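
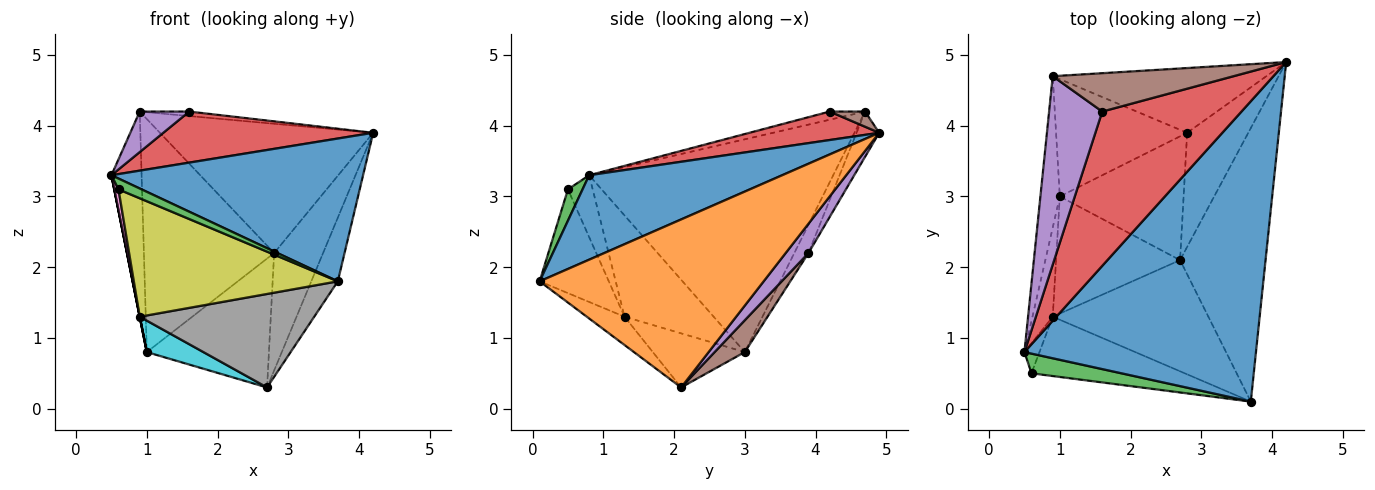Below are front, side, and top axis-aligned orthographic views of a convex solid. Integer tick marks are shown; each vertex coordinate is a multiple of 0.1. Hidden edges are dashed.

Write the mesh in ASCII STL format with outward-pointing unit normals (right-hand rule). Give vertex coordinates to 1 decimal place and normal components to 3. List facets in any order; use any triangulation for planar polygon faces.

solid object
 facet normal 0.313 -0.408 0.858
  outer loop
   vertex 3.7 0.1 1.8
   vertex 4.2 4.9 3.9
   vertex 0.5 0.8 3.3
  endloop
 endfacet
 facet normal 0.886 0.105 -0.451
  outer loop
   vertex 2.7 2.1 0.3
   vertex 4.2 4.9 3.9
   vertex 3.7 0.1 1.8
  endloop
 endfacet
 facet normal 0.292 -0.461 0.838
  outer loop
   vertex 0.6 0.5 3.1
   vertex 3.7 0.1 1.8
   vertex 0.5 0.8 3.3
  endloop
 endfacet
 facet normal 0.191 -0.308 0.932
  outer loop
   vertex 1.6 4.2 4.2
   vertex 0.5 0.8 3.3
   vertex 4.2 4.9 3.9
  endloop
 endfacet
 facet normal -0.148 -0.208 0.967
  outer loop
   vertex 1.6 4.2 4.2
   vertex 0.9 4.7 4.2
   vertex 0.5 0.8 3.3
  endloop
 endfacet
 facet normal 0.083 0.116 0.990
  outer loop
   vertex 1.6 4.2 4.2
   vertex 4.2 4.9 3.9
   vertex 0.9 4.7 4.2
  endloop
 endfacet
 facet normal -0.959 -0.164 -0.233
  outer loop
   vertex 0.9 1.3 1.3
   vertex 0.6 0.5 3.1
   vertex 0.5 0.8 3.3
  endloop
 endfacet
 facet normal -0.138 -0.637 -0.758
  outer loop
   vertex 0.9 1.3 1.3
   vertex 2.7 2.1 0.3
   vertex 3.7 0.1 1.8
  endloop
 endfacet
 facet normal -0.290 -0.856 -0.429
  outer loop
   vertex 0.9 1.3 1.3
   vertex 3.7 0.1 1.8
   vertex 0.6 0.5 3.1
  endloop
 endfacet
 facet normal -0.388 -0.239 -0.890
  outer loop
   vertex 1.0 3.0 0.8
   vertex 2.7 2.1 0.3
   vertex 0.9 1.3 1.3
  endloop
 endfacet
 facet normal -0.988 0.122 -0.090
  outer loop
   vertex 1.0 3.0 0.8
   vertex 0.5 0.8 3.3
   vertex 0.9 4.7 4.2
  endloop
 endfacet
 facet normal -0.981 0.000 -0.196
  outer loop
   vertex 1.0 3.0 0.8
   vertex 0.9 1.3 1.3
   vertex 0.5 0.8 3.3
  endloop
 endfacet
 facet normal -0.094 0.890 -0.446
  outer loop
   vertex 2.8 3.9 2.2
   vertex 0.9 4.7 4.2
   vertex 4.2 4.9 3.9
  endloop
 endfacet
 facet normal -0.097 0.889 -0.447
  outer loop
   vertex 2.8 3.9 2.2
   vertex 1.0 3.0 0.8
   vertex 0.9 4.7 4.2
  endloop
 endfacet
 facet normal 0.317 0.680 -0.661
  outer loop
   vertex 2.8 3.9 2.2
   vertex 4.2 4.9 3.9
   vertex 2.7 2.1 0.3
  endloop
 endfacet
 facet normal 0.175 0.710 -0.682
  outer loop
   vertex 2.8 3.9 2.2
   vertex 2.7 2.1 0.3
   vertex 1.0 3.0 0.8
  endloop
 endfacet
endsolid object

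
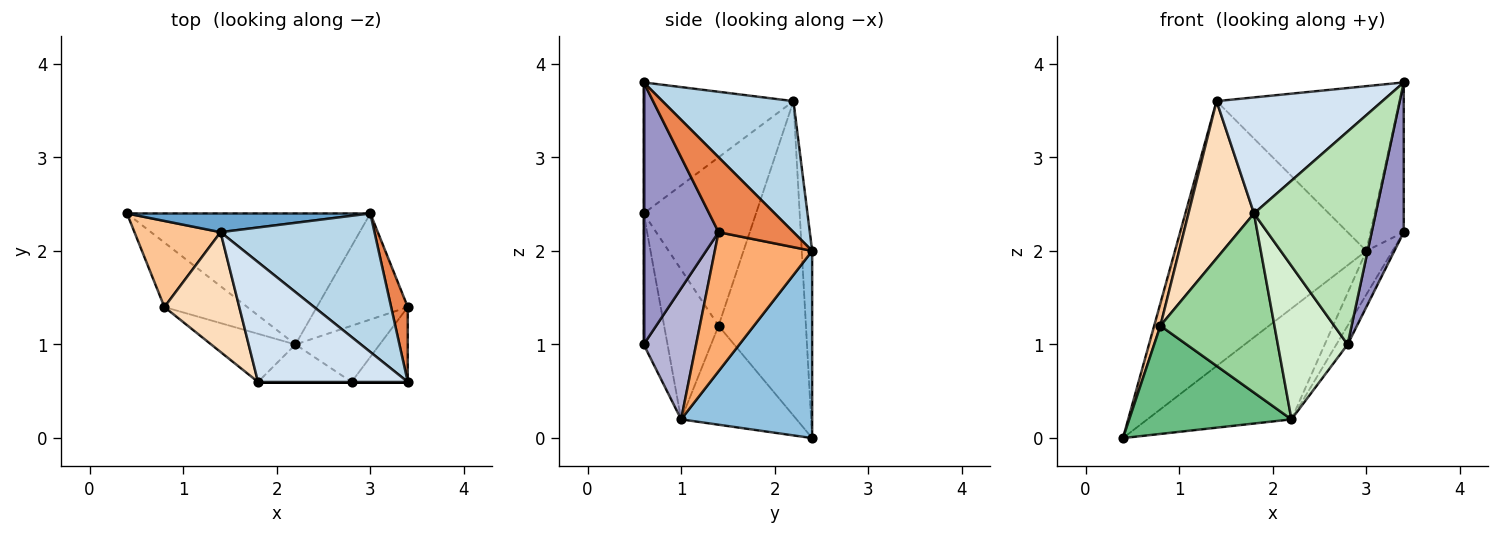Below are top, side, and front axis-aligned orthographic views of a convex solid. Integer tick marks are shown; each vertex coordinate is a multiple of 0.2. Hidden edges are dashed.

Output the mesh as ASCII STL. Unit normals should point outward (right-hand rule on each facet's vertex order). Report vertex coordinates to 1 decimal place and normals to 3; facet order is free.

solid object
 facet normal -0.054 0.996 0.070
  outer loop
   vertex 3.0 2.4 2.0
   vertex 0.4 2.4 0.0
   vertex 1.4 2.2 3.6
  endloop
 endfacet
 facet normal 0.506 0.557 -0.658
  outer loop
   vertex 3.0 2.4 2.0
   vertex 2.2 1.0 0.2
   vertex 0.4 2.4 0.0
  endloop
 endfacet
 facet normal 0.481 0.671 0.564
  outer loop
   vertex 3.0 2.4 2.0
   vertex 1.4 2.2 3.6
   vertex 3.4 0.6 3.8
  endloop
 endfacet
 facet normal -0.532 -0.589 0.608
  outer loop
   vertex 1.8 0.6 2.4
   vertex 3.4 0.6 3.8
   vertex 1.4 2.2 3.6
  endloop
 endfacet
 facet normal 0.896 0.398 0.199
  outer loop
   vertex 3.4 1.4 2.2
   vertex 3.0 2.4 2.0
   vertex 3.4 0.6 3.8
  endloop
 endfacet
 facet normal 0.816 0.220 -0.534
  outer loop
   vertex 3.4 1.4 2.2
   vertex 2.2 1.0 0.2
   vertex 3.0 2.4 2.0
  endloop
 endfacet
 facet normal -0.962 -0.069 0.263
  outer loop
   vertex 0.8 1.4 1.2
   vertex 1.4 2.2 3.6
   vertex 0.4 2.4 0.0
  endloop
 endfacet
 facet normal -0.806 -0.470 0.358
  outer loop
   vertex 0.8 1.4 1.2
   vertex 1.8 0.6 2.4
   vertex 1.4 2.2 3.6
  endloop
 endfacet
 facet normal -0.521 -0.733 -0.437
  outer loop
   vertex 0.8 1.4 1.2
   vertex 0.4 2.4 0.0
   vertex 2.2 1.0 0.2
  endloop
 endfacet
 facet normal -0.419 -0.877 -0.236
  outer loop
   vertex 0.8 1.4 1.2
   vertex 2.2 1.0 0.2
   vertex 1.8 0.6 2.4
  endloop
 endfacet
 facet normal 0.000 -1.000 0.000
  outer loop
   vertex 2.8 0.6 1.0
   vertex 3.4 0.6 3.8
   vertex 1.8 0.6 2.4
  endloop
 endfacet
 facet normal -0.315 -0.922 -0.225
  outer loop
   vertex 2.8 0.6 1.0
   vertex 1.8 0.6 2.4
   vertex 2.2 1.0 0.2
  endloop
 endfacet
 facet normal 0.902 -0.386 -0.193
  outer loop
   vertex 2.8 0.6 1.0
   vertex 3.4 1.4 2.2
   vertex 3.4 0.6 3.8
  endloop
 endfacet
 facet normal 0.828 0.177 -0.532
  outer loop
   vertex 2.8 0.6 1.0
   vertex 2.2 1.0 0.2
   vertex 3.4 1.4 2.2
  endloop
 endfacet
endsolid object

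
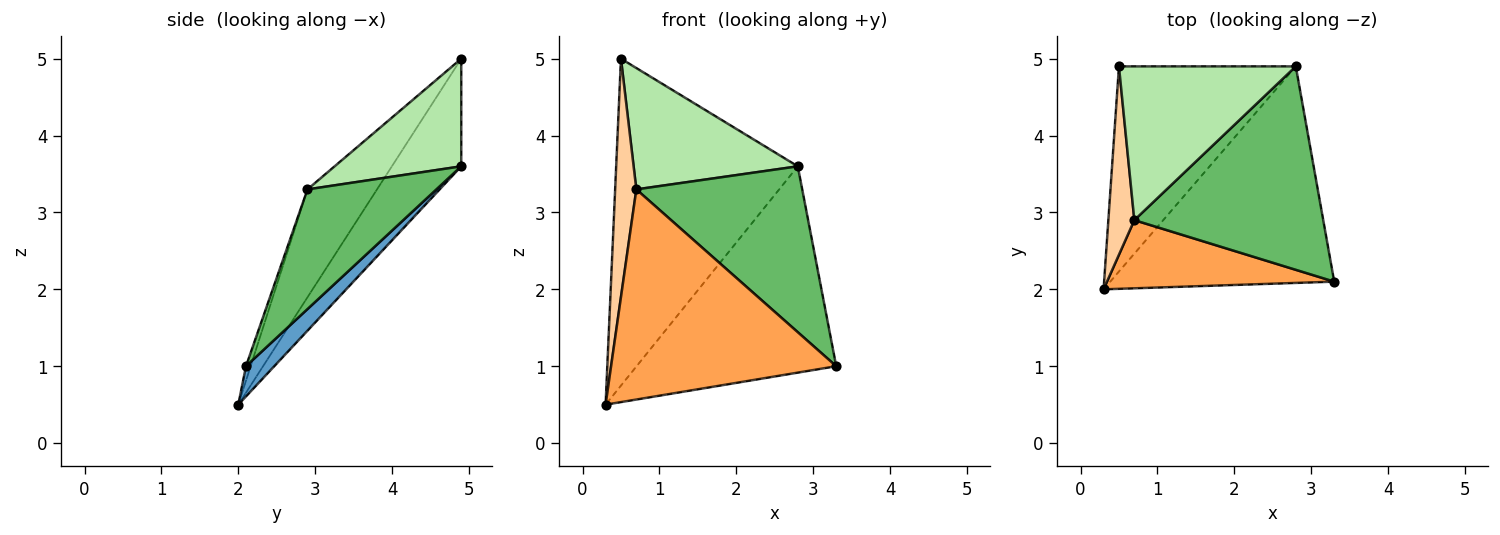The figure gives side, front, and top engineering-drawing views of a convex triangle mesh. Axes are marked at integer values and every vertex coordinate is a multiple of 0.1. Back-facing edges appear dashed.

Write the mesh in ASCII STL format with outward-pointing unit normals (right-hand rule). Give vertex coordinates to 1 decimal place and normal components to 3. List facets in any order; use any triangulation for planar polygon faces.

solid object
 facet normal 0.097 0.686 -0.721
  outer loop
   vertex 2.8 4.9 3.6
   vertex 3.3 2.1 1.0
   vertex 0.3 2.0 0.5
  endloop
 endfacet
 facet normal -0.308 0.806 -0.506
  outer loop
   vertex 2.8 4.9 3.6
   vertex 0.3 2.0 0.5
   vertex 0.5 4.9 5.0
  endloop
 endfacet
 facet normal -0.020 -0.951 0.309
  outer loop
   vertex 0.7 2.9 3.3
   vertex 0.3 2.0 0.5
   vertex 3.3 2.1 1.0
  endloop
 endfacet
 facet normal -0.932 -0.284 0.224
  outer loop
   vertex 0.7 2.9 3.3
   vertex 0.5 4.9 5.0
   vertex 0.3 2.0 0.5
  endloop
 endfacet
 facet normal 0.441 -0.567 0.696
  outer loop
   vertex 0.7 2.9 3.3
   vertex 3.3 2.1 1.0
   vertex 2.8 4.9 3.6
  endloop
 endfacet
 facet normal 0.431 -0.559 0.708
  outer loop
   vertex 0.7 2.9 3.3
   vertex 2.8 4.9 3.6
   vertex 0.5 4.9 5.0
  endloop
 endfacet
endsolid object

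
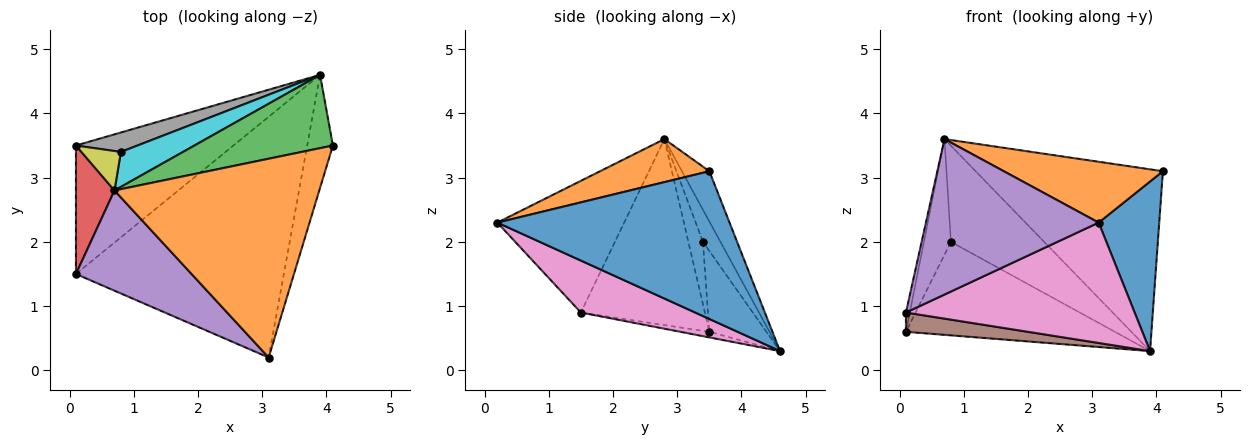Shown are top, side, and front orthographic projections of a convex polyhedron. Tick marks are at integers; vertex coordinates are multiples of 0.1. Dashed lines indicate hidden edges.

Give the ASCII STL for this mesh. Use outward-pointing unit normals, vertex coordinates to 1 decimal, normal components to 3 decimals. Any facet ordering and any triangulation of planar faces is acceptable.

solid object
 facet normal 0.954 -0.249 -0.166
  outer loop
   vertex 3.9 4.6 0.3
   vertex 4.1 3.5 3.1
   vertex 3.1 0.2 2.3
  endloop
 endfacet
 facet normal 0.197 -0.287 0.937
  outer loop
   vertex 0.7 2.8 3.6
   vertex 3.1 0.2 2.3
   vertex 4.1 3.5 3.1
  endloop
 endfacet
 facet normal -0.135 0.919 0.371
  outer loop
   vertex 0.7 2.8 3.6
   vertex 4.1 3.5 3.1
   vertex 3.9 4.6 0.3
  endloop
 endfacet
 facet normal -0.979 0.030 0.203
  outer loop
   vertex 0.1 1.5 0.9
   vertex 0.7 2.8 3.6
   vertex 0.1 3.5 0.6
  endloop
 endfacet
 facet normal -0.525 -0.715 0.461
  outer loop
   vertex 0.1 1.5 0.9
   vertex 3.1 0.2 2.3
   vertex 0.7 2.8 3.6
  endloop
 endfacet
 facet normal -0.035 -0.148 -0.988
  outer loop
   vertex 0.1 1.5 0.9
   vertex 0.1 3.5 0.6
   vertex 3.9 4.6 0.3
  endloop
 endfacet
 facet normal 0.218 -0.436 -0.873
  outer loop
   vertex 0.1 1.5 0.9
   vertex 3.9 4.6 0.3
   vertex 3.1 0.2 2.3
  endloop
 endfacet
 facet normal -0.258 0.946 0.197
  outer loop
   vertex 0.8 3.4 2.0
   vertex 3.9 4.6 0.3
   vertex 0.1 3.5 0.6
  endloop
 endfacet
 facet normal -0.455 0.843 0.288
  outer loop
   vertex 0.8 3.4 2.0
   vertex 0.1 3.5 0.6
   vertex 0.7 2.8 3.6
  endloop
 endfacet
 facet normal -0.174 0.926 0.336
  outer loop
   vertex 0.8 3.4 2.0
   vertex 0.7 2.8 3.6
   vertex 3.9 4.6 0.3
  endloop
 endfacet
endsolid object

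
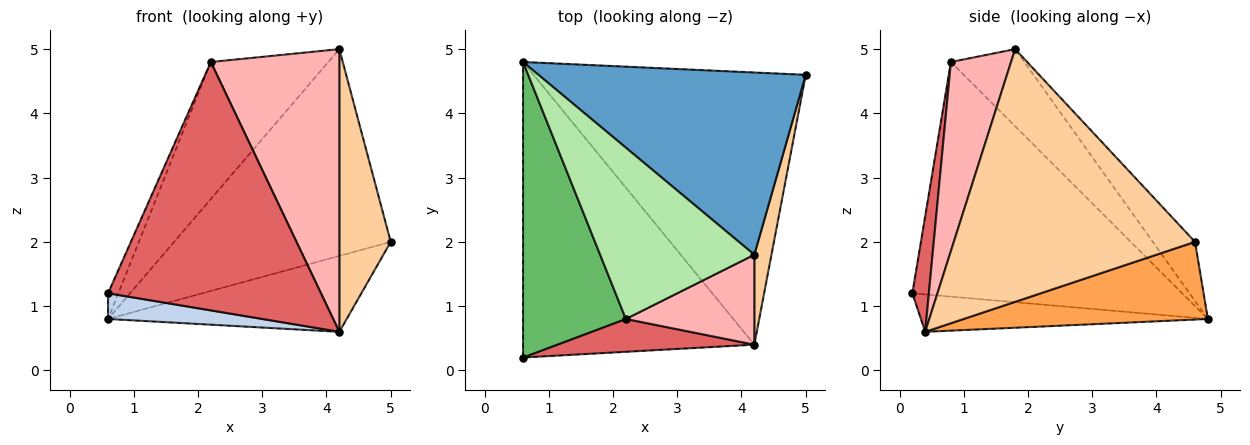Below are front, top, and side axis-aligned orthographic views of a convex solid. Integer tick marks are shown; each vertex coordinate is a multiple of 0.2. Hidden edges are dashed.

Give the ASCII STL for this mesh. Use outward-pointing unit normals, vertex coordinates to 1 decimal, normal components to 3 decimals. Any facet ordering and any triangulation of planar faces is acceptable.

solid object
 facet normal -0.145 0.742 0.654
  outer loop
   vertex 4.2 1.8 5.0
   vertex 5.0 4.6 2.0
   vertex 0.6 4.8 0.8
  endloop
 endfacet
 facet normal -0.159 -0.086 -0.984
  outer loop
   vertex 4.2 0.4 0.6
   vertex 0.6 0.2 1.2
   vertex 0.6 4.8 0.8
  endloop
 endfacet
 facet normal 0.265 0.259 -0.929
  outer loop
   vertex 4.2 0.4 0.6
   vertex 0.6 4.8 0.8
   vertex 5.0 4.6 2.0
  endloop
 endfacet
 facet normal 0.976 -0.208 0.066
  outer loop
   vertex 4.2 0.4 0.6
   vertex 5.0 4.6 2.0
   vertex 4.2 1.8 5.0
  endloop
 endfacet
 facet normal -0.915 0.035 0.401
  outer loop
   vertex 2.2 0.8 4.8
   vertex 0.6 4.8 0.8
   vertex 0.6 0.2 1.2
  endloop
 endfacet
 facet normal -0.364 0.582 0.727
  outer loop
   vertex 2.2 0.8 4.8
   vertex 4.2 1.8 5.0
   vertex 0.6 4.8 0.8
  endloop
 endfacet
 facet normal 0.077 -0.988 0.131
  outer loop
   vertex 2.2 0.8 4.8
   vertex 0.6 0.2 1.2
   vertex 4.2 0.4 0.6
  endloop
 endfacet
 facet normal 0.407 -0.870 0.277
  outer loop
   vertex 2.2 0.8 4.8
   vertex 4.2 0.4 0.6
   vertex 4.2 1.8 5.0
  endloop
 endfacet
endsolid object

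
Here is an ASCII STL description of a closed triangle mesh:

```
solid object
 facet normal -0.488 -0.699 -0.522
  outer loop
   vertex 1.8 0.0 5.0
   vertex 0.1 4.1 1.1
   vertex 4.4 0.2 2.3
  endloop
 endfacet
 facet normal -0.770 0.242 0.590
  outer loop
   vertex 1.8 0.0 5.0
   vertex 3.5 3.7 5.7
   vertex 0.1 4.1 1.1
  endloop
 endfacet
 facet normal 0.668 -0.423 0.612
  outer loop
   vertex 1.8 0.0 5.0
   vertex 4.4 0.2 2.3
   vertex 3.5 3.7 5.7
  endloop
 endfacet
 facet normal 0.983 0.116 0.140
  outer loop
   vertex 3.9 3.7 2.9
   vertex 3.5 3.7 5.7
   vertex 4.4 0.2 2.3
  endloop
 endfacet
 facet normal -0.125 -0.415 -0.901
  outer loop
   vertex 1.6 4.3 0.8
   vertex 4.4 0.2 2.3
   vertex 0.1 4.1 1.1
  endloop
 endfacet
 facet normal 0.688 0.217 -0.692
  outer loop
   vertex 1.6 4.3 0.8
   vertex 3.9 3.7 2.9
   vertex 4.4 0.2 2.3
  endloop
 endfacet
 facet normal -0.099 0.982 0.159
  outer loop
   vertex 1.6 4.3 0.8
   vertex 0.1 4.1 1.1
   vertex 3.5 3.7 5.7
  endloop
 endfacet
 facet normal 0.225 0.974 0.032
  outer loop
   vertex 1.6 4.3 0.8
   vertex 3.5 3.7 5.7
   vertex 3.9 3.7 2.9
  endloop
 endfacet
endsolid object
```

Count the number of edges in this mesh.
12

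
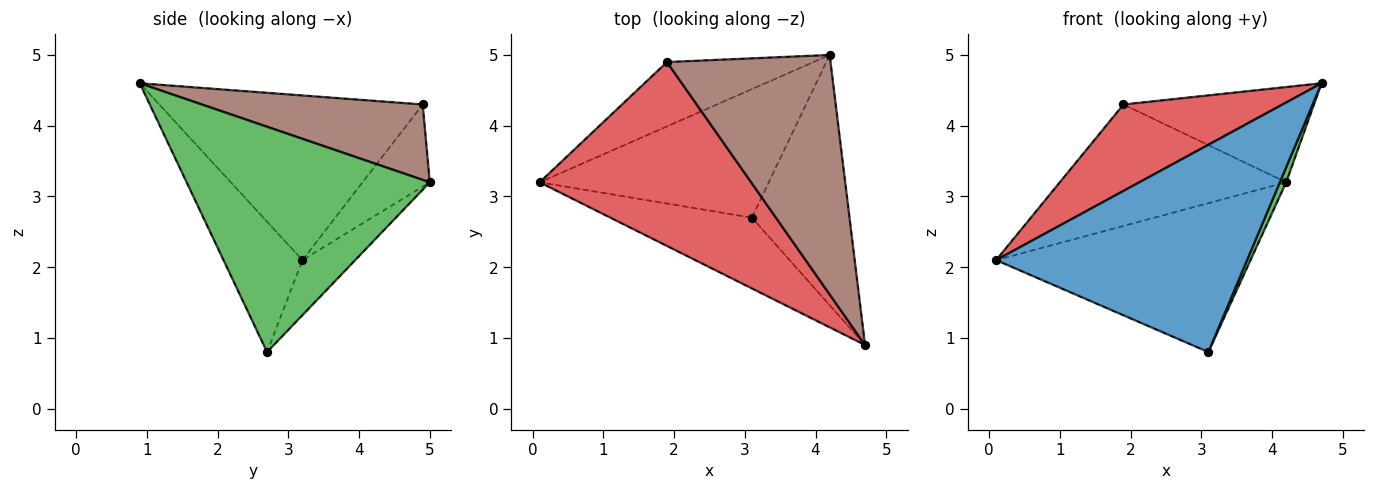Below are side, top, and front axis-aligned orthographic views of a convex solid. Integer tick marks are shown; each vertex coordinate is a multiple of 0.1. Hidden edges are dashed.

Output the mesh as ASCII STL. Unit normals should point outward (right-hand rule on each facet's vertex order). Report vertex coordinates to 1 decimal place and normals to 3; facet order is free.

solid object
 facet normal -0.285 -0.907 -0.310
  outer loop
   vertex 3.1 2.7 0.8
   vertex 4.7 0.9 4.6
   vertex 0.1 3.2 2.1
  endloop
 endfacet
 facet normal -0.155 0.748 -0.646
  outer loop
   vertex 3.1 2.7 0.8
   vertex 0.1 3.2 2.1
   vertex 4.2 5.0 3.2
  endloop
 endfacet
 facet normal 0.917 -0.024 -0.398
  outer loop
   vertex 3.1 2.7 0.8
   vertex 4.2 5.0 3.2
   vertex 4.7 0.9 4.6
  endloop
 endfacet
 facet normal -0.576 -0.348 0.740
  outer loop
   vertex 1.9 4.9 4.3
   vertex 0.1 3.2 2.1
   vertex 4.7 0.9 4.6
  endloop
 endfacet
 facet normal -0.254 0.855 -0.453
  outer loop
   vertex 1.9 4.9 4.3
   vertex 4.2 5.0 3.2
   vertex 0.1 3.2 2.1
  endloop
 endfacet
 facet normal 0.394 0.340 0.854
  outer loop
   vertex 1.9 4.9 4.3
   vertex 4.7 0.9 4.6
   vertex 4.2 5.0 3.2
  endloop
 endfacet
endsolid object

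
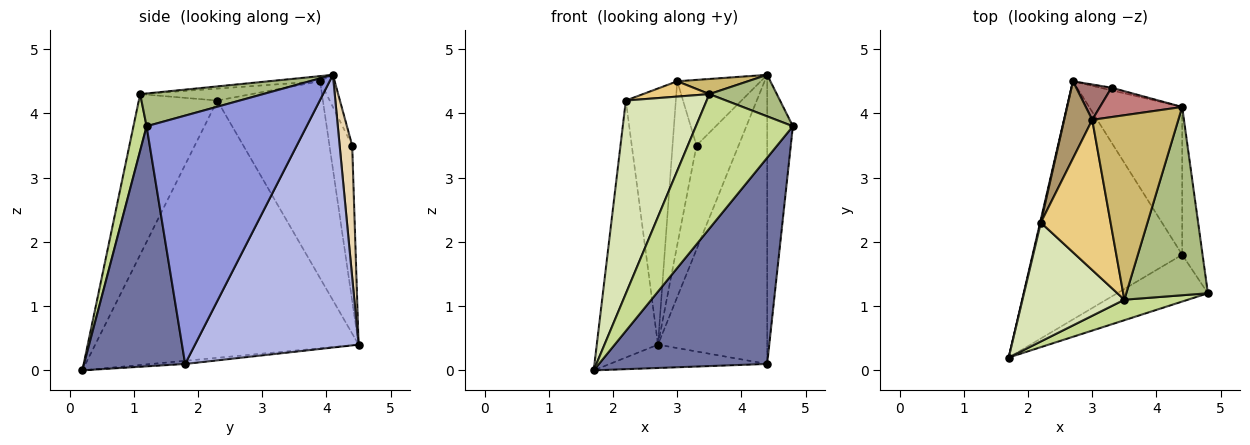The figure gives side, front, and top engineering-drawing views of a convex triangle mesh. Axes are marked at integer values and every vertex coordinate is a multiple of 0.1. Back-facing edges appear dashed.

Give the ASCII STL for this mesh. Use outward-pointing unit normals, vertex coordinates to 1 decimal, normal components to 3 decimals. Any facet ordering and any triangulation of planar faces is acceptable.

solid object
 facet normal 0.506 -0.841 -0.191
  outer loop
   vertex 4.4 1.8 0.1
   vertex 4.8 1.2 3.8
   vertex 1.7 0.2 0.0
  endloop
 endfacet
 facet normal -0.021 0.097 -0.995
  outer loop
   vertex 4.4 1.8 0.1
   vertex 1.7 0.2 0.0
   vertex 2.7 4.5 0.4
  endloop
 endfacet
 facet normal 0.984 0.158 -0.081
  outer loop
   vertex 4.4 1.8 0.1
   vertex 4.4 4.1 4.6
   vertex 4.8 1.2 3.8
  endloop
 endfacet
 facet normal 0.800 0.534 -0.273
  outer loop
   vertex 4.4 1.8 0.1
   vertex 2.7 4.5 0.4
   vertex 4.4 4.1 4.6
  endloop
 endfacet
 facet normal -0.974 0.226 0.003
  outer loop
   vertex 2.2 2.3 4.2
   vertex 2.7 4.5 0.4
   vertex 1.7 0.2 0.0
  endloop
 endfacet
 facet normal 0.365 -0.200 0.909
  outer loop
   vertex 3.5 1.1 4.3
   vertex 4.8 1.2 3.8
   vertex 4.4 4.1 4.6
  endloop
 endfacet
 facet normal 0.133 -0.980 0.149
  outer loop
   vertex 3.5 1.1 4.3
   vertex 1.7 0.2 0.0
   vertex 4.8 1.2 3.8
  endloop
 endfacet
 facet normal -0.637 -0.656 0.404
  outer loop
   vertex 3.5 1.1 4.3
   vertex 2.2 2.3 4.2
   vertex 1.7 0.2 0.0
  endloop
 endfacet
 facet normal -0.896 0.424 0.128
  outer loop
   vertex 3.0 3.9 4.5
   vertex 2.7 4.5 0.4
   vertex 2.2 2.3 4.2
  endloop
 endfacet
 facet normal -0.059 -0.082 0.995
  outer loop
   vertex 3.0 3.9 4.5
   vertex 3.5 1.1 4.3
   vertex 4.4 4.1 4.6
  endloop
 endfacet
 facet normal -0.168 -0.100 0.981
  outer loop
   vertex 3.0 3.9 4.5
   vertex 2.2 2.3 4.2
   vertex 3.5 1.1 4.3
  endloop
 endfacet
 facet normal 0.286 0.958 -0.024
  outer loop
   vertex 3.3 4.4 3.5
   vertex 4.4 4.1 4.6
   vertex 2.7 4.5 0.4
  endloop
 endfacet
 facet normal -0.680 0.717 0.155
  outer loop
   vertex 3.3 4.4 3.5
   vertex 2.7 4.5 0.4
   vertex 3.0 3.9 4.5
  endloop
 endfacet
 facet normal -0.158 0.901 0.403
  outer loop
   vertex 3.3 4.4 3.5
   vertex 3.0 3.9 4.5
   vertex 4.4 4.1 4.6
  endloop
 endfacet
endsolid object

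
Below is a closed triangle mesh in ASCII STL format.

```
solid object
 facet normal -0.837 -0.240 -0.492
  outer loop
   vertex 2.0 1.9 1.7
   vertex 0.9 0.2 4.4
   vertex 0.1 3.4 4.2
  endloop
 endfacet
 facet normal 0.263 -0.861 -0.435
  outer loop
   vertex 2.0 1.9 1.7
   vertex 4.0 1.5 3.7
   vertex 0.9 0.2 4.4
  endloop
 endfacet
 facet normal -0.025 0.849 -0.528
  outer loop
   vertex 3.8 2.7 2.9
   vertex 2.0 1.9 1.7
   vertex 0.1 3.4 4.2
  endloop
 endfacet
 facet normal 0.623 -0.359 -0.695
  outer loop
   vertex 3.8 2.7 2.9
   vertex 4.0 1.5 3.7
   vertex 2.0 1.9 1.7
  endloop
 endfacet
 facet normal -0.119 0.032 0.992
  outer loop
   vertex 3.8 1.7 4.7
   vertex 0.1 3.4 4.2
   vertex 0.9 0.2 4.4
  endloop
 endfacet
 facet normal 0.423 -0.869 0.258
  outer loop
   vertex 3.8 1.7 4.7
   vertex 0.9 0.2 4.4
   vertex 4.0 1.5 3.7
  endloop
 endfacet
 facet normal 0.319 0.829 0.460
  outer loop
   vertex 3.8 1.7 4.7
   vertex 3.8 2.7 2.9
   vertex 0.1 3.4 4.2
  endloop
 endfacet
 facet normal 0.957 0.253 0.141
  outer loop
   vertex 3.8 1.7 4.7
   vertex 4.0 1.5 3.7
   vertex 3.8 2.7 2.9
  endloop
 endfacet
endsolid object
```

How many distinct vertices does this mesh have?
6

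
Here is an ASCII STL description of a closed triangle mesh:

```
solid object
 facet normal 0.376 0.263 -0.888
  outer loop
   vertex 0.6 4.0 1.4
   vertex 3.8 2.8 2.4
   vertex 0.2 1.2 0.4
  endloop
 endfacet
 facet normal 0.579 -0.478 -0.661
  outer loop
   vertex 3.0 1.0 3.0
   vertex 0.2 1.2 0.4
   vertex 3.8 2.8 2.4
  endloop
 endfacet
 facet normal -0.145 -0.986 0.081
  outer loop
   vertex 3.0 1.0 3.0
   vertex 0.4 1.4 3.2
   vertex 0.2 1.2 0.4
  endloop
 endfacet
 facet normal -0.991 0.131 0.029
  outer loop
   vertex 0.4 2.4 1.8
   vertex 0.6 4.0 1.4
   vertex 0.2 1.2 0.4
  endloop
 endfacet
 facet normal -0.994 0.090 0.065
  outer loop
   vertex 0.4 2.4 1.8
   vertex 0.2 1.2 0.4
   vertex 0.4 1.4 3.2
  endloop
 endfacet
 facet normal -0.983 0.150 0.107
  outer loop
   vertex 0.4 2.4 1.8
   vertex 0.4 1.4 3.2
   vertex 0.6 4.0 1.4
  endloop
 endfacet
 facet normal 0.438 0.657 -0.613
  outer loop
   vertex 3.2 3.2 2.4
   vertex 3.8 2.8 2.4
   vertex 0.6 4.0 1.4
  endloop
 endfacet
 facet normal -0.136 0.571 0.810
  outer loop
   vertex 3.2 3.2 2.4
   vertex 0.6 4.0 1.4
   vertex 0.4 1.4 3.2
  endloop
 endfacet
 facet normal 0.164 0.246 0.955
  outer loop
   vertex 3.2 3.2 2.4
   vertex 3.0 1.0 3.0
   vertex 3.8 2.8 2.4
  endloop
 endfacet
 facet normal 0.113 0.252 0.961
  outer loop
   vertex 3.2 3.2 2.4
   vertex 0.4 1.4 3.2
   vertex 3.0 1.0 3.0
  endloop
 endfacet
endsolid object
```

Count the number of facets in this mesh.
10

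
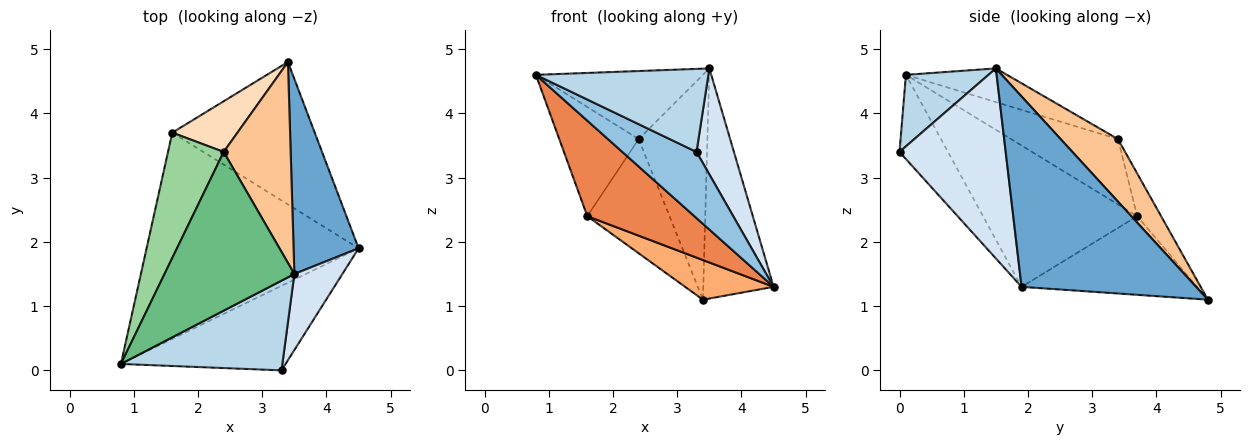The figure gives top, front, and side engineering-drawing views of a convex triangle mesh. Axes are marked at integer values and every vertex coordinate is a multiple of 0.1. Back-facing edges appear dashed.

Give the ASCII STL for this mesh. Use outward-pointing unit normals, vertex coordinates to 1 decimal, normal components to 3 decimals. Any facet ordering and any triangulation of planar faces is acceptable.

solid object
 facet normal 0.884 0.356 0.302
  outer loop
   vertex 3.5 1.5 4.7
   vertex 4.5 1.9 1.3
   vertex 3.4 4.8 1.1
  endloop
 endfacet
 facet normal -0.374 -0.572 -0.731
  outer loop
   vertex 3.3 0.0 3.4
   vertex 0.8 0.1 4.6
   vertex 4.5 1.9 1.3
  endloop
 endfacet
 facet normal 0.309 -0.646 0.698
  outer loop
   vertex 3.3 0.0 3.4
   vertex 3.5 1.5 4.7
   vertex 0.8 0.1 4.6
  endloop
 endfacet
 facet normal 0.917 -0.323 0.232
  outer loop
   vertex 3.3 0.0 3.4
   vertex 4.5 1.9 1.3
   vertex 3.5 1.5 4.7
  endloop
 endfacet
 facet normal -0.518 -0.359 -0.776
  outer loop
   vertex 1.6 3.7 2.4
   vertex 4.5 1.9 1.3
   vertex 0.8 0.1 4.6
  endloop
 endfacet
 facet normal -0.470 -0.237 -0.851
  outer loop
   vertex 1.6 3.7 2.4
   vertex 3.4 4.8 1.1
   vertex 4.5 1.9 1.3
  endloop
 endfacet
 facet normal 0.528 0.633 0.566
  outer loop
   vertex 2.4 3.4 3.6
   vertex 3.5 1.5 4.7
   vertex 3.4 4.8 1.1
  endloop
 endfacet
 facet normal -0.257 0.883 0.392
  outer loop
   vertex 2.4 3.4 3.6
   vertex 3.4 4.8 1.1
   vertex 1.6 3.7 2.4
  endloop
 endfacet
 facet normal -0.232 0.383 0.894
  outer loop
   vertex 2.4 3.4 3.6
   vertex 0.8 0.1 4.6
   vertex 3.5 1.5 4.7
  endloop
 endfacet
 facet normal -0.662 0.492 0.565
  outer loop
   vertex 2.4 3.4 3.6
   vertex 1.6 3.7 2.4
   vertex 0.8 0.1 4.6
  endloop
 endfacet
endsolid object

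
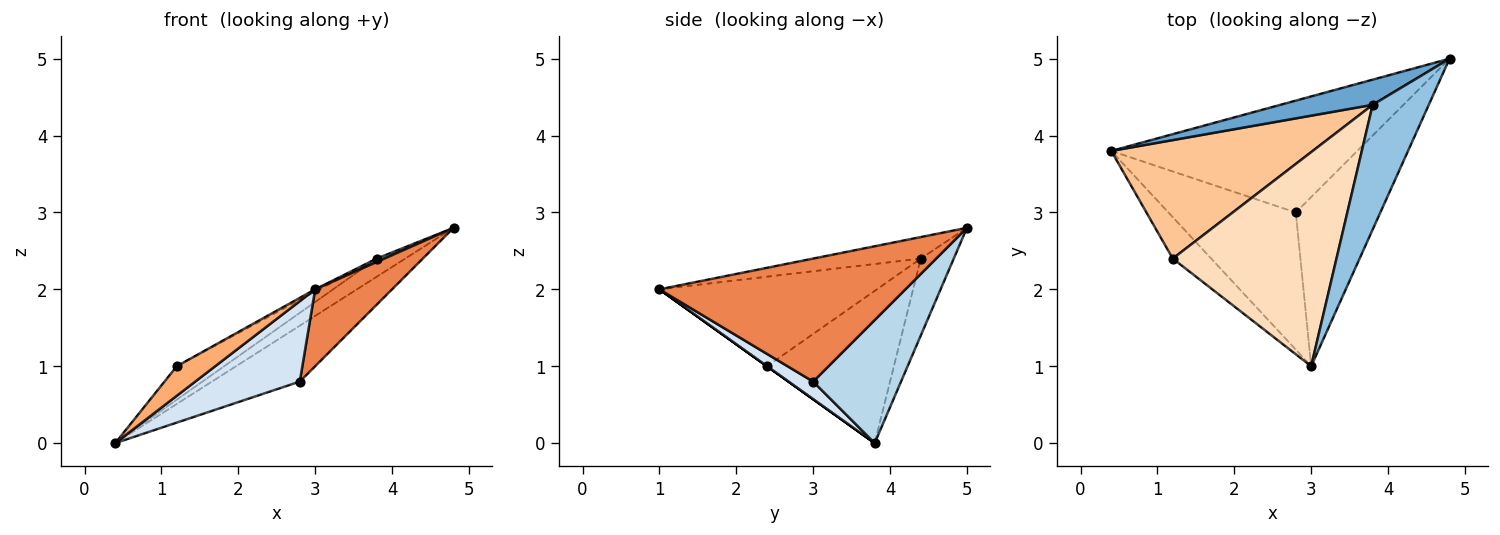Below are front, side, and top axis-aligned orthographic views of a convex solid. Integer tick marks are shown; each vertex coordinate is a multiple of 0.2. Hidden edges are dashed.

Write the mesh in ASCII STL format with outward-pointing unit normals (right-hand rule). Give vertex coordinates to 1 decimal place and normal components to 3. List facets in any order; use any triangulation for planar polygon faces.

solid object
 facet normal -0.560 0.485 0.672
  outer loop
   vertex 3.8 4.4 2.4
   vertex 4.8 5.0 2.8
   vertex 0.4 3.8 0.0
  endloop
 endfacet
 facet normal -0.358 -0.026 0.933
  outer loop
   vertex 3.8 4.4 2.4
   vertex 3.0 1.0 2.0
   vertex 4.8 5.0 2.8
  endloop
 endfacet
 facet normal 0.408 0.408 -0.816
  outer loop
   vertex 2.8 3.0 0.8
   vertex 0.4 3.8 0.0
   vertex 4.8 5.0 2.8
  endloop
 endfacet
 facet normal 0.118 -0.502 -0.857
  outer loop
   vertex 2.8 3.0 0.8
   vertex 3.0 1.0 2.0
   vertex 0.4 3.8 0.0
  endloop
 endfacet
 facet normal 0.798 -0.249 -0.549
  outer loop
   vertex 2.8 3.0 0.8
   vertex 4.8 5.0 2.8
   vertex 3.0 1.0 2.0
  endloop
 endfacet
 facet normal 0.000 -0.581 -0.814
  outer loop
   vertex 1.2 2.4 1.0
   vertex 0.4 3.8 0.0
   vertex 3.0 1.0 2.0
  endloop
 endfacet
 facet normal -0.588 0.220 0.778
  outer loop
   vertex 1.2 2.4 1.0
   vertex 3.8 4.4 2.4
   vertex 0.4 3.8 0.0
  endloop
 endfacet
 facet normal -0.480 0.010 0.877
  outer loop
   vertex 1.2 2.4 1.0
   vertex 3.0 1.0 2.0
   vertex 3.8 4.4 2.4
  endloop
 endfacet
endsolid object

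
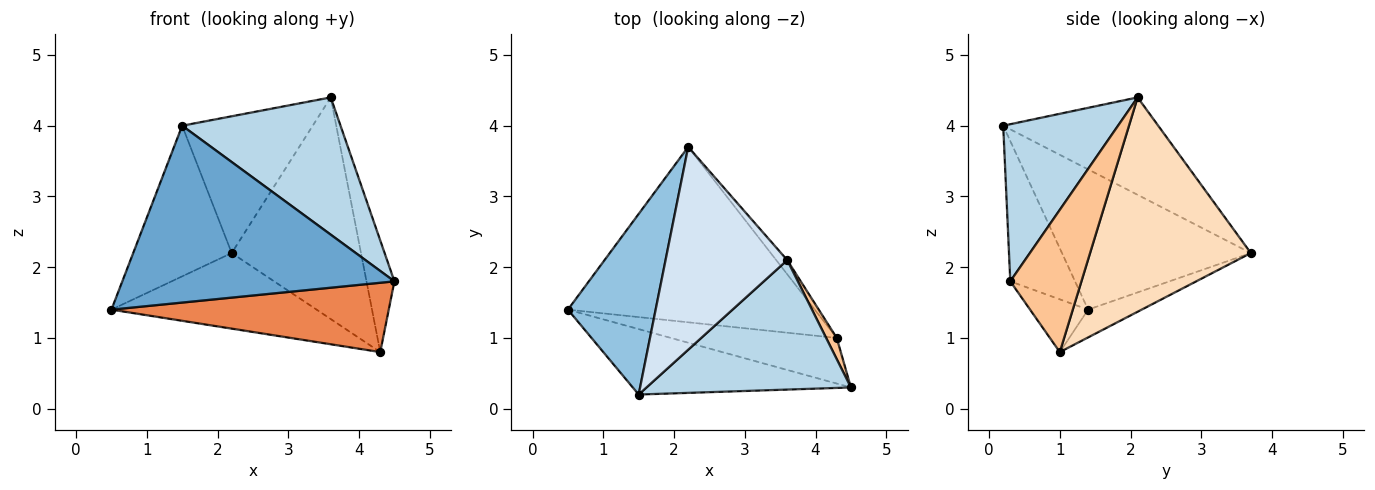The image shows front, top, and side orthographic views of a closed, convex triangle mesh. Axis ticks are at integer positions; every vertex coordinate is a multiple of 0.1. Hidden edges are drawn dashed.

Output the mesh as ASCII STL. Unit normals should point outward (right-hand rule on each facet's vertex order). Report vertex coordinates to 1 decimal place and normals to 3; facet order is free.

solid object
 facet normal -0.218 -0.915 -0.339
  outer loop
   vertex 1.5 0.2 4.0
   vertex 0.5 1.4 1.4
   vertex 4.5 0.3 1.8
  endloop
 endfacet
 facet normal -0.775 0.404 0.485
  outer loop
   vertex 1.5 0.2 4.0
   vertex 2.2 3.7 2.2
   vertex 0.5 1.4 1.4
  endloop
 endfacet
 facet normal 0.467 -0.643 0.607
  outer loop
   vertex 3.6 2.1 4.4
   vertex 1.5 0.2 4.0
   vertex 4.5 0.3 1.8
  endloop
 endfacet
 facet normal -0.553 0.466 0.691
  outer loop
   vertex 3.6 2.1 4.4
   vertex 2.2 3.7 2.2
   vertex 1.5 0.2 4.0
  endloop
 endfacet
 facet normal -0.172 -0.823 -0.542
  outer loop
   vertex 4.3 1.0 0.8
   vertex 4.5 0.3 1.8
   vertex 0.5 1.4 1.4
  endloop
 endfacet
 facet normal -0.103 0.394 -0.913
  outer loop
   vertex 4.3 1.0 0.8
   vertex 0.5 1.4 1.4
   vertex 2.2 3.7 2.2
  endloop
 endfacet
 facet normal 0.929 0.364 0.069
  outer loop
   vertex 4.3 1.0 0.8
   vertex 3.6 2.1 4.4
   vertex 4.5 0.3 1.8
  endloop
 endfacet
 facet normal 0.779 0.626 -0.040
  outer loop
   vertex 4.3 1.0 0.8
   vertex 2.2 3.7 2.2
   vertex 3.6 2.1 4.4
  endloop
 endfacet
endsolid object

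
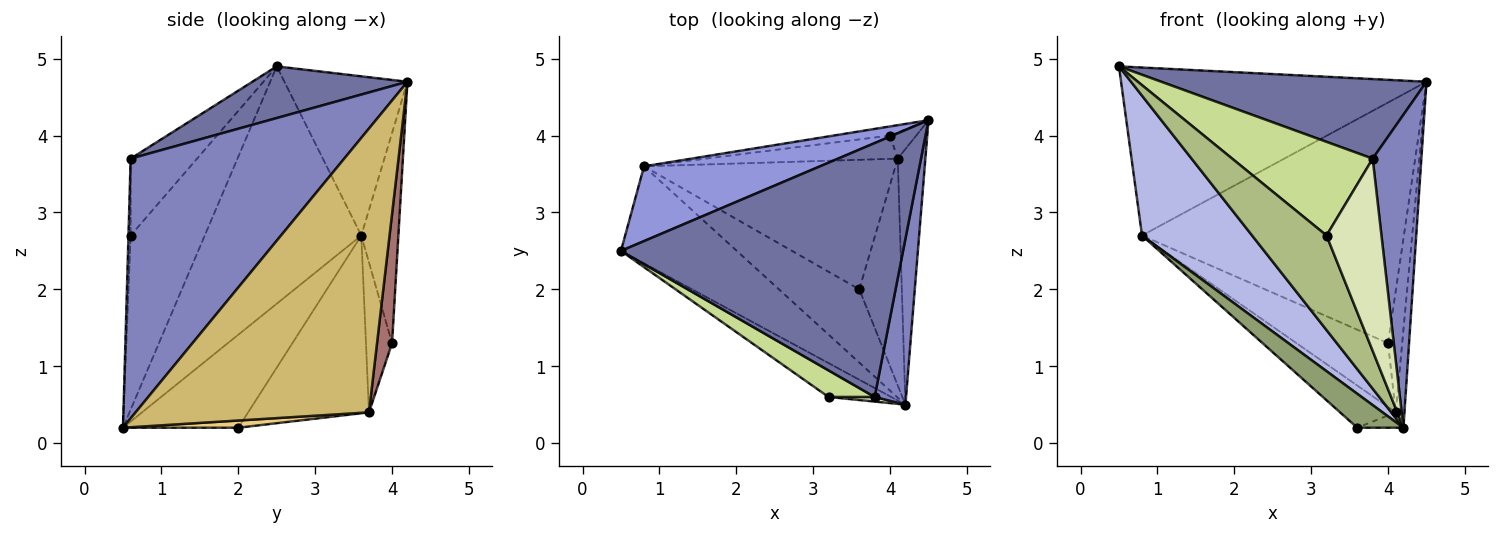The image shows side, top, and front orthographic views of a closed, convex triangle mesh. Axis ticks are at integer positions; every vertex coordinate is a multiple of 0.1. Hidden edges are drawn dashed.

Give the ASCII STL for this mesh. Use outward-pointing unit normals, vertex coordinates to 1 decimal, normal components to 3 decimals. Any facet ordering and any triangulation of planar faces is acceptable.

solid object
 facet normal 0.172 -0.295 0.940
  outer loop
   vertex 3.8 0.6 3.7
   vertex 4.5 4.2 4.7
   vertex 0.5 2.5 4.9
  endloop
 endfacet
 facet normal 0.968 -0.221 0.117
  outer loop
   vertex 3.8 0.6 3.7
   vertex 4.2 0.5 0.2
   vertex 4.5 4.2 4.7
  endloop
 endfacet
 facet normal -0.345 0.857 0.382
  outer loop
   vertex 0.8 3.6 2.7
   vertex 0.5 2.5 4.9
   vertex 4.5 4.2 4.7
  endloop
 endfacet
 facet normal -0.760 -0.534 -0.371
  outer loop
   vertex 0.8 3.6 2.7
   vertex 4.2 0.5 0.2
   vertex 0.5 2.5 4.9
  endloop
 endfacet
 facet normal -0.724 -0.290 -0.626
  outer loop
   vertex 0.8 3.6 2.7
   vertex 3.6 2.0 0.2
   vertex 4.2 0.5 0.2
  endloop
 endfacet
 facet normal -0.684 -0.687 -0.246
  outer loop
   vertex 3.2 0.6 2.7
   vertex 0.5 2.5 4.9
   vertex 4.2 0.5 0.2
  endloop
 endfacet
 facet normal -0.414 -0.876 0.248
  outer loop
   vertex 3.2 0.6 2.7
   vertex 3.8 0.6 3.7
   vertex 0.5 2.5 4.9
  endloop
 endfacet
 facet normal -0.040 -0.999 0.024
  outer loop
   vertex 3.2 0.6 2.7
   vertex 4.2 0.5 0.2
   vertex 3.8 0.6 3.7
  endloop
 endfacet
 facet normal -0.558 0.257 -0.789
  outer loop
   vertex 4.1 3.7 0.4
   vertex 3.6 2.0 0.2
   vertex 0.8 3.6 2.7
  endloop
 endfacet
 facet normal 0.995 0.037 -0.097
  outer loop
   vertex 4.1 3.7 0.4
   vertex 4.5 4.2 4.7
   vertex 4.2 0.5 0.2
  endloop
 endfacet
 facet normal 0.167 0.067 -0.984
  outer loop
   vertex 4.1 3.7 0.4
   vertex 4.2 0.5 0.2
   vertex 3.6 2.0 0.2
  endloop
 endfacet
 facet normal -0.140 0.989 -0.038
  outer loop
   vertex 4.0 4.0 1.3
   vertex 0.8 3.6 2.7
   vertex 4.5 4.2 4.7
  endloop
 endfacet
 facet normal 0.721 0.678 -0.146
  outer loop
   vertex 4.0 4.0 1.3
   vertex 4.5 4.2 4.7
   vertex 4.1 3.7 0.4
  endloop
 endfacet
 facet normal -0.258 0.908 -0.331
  outer loop
   vertex 4.0 4.0 1.3
   vertex 4.1 3.7 0.4
   vertex 0.8 3.6 2.7
  endloop
 endfacet
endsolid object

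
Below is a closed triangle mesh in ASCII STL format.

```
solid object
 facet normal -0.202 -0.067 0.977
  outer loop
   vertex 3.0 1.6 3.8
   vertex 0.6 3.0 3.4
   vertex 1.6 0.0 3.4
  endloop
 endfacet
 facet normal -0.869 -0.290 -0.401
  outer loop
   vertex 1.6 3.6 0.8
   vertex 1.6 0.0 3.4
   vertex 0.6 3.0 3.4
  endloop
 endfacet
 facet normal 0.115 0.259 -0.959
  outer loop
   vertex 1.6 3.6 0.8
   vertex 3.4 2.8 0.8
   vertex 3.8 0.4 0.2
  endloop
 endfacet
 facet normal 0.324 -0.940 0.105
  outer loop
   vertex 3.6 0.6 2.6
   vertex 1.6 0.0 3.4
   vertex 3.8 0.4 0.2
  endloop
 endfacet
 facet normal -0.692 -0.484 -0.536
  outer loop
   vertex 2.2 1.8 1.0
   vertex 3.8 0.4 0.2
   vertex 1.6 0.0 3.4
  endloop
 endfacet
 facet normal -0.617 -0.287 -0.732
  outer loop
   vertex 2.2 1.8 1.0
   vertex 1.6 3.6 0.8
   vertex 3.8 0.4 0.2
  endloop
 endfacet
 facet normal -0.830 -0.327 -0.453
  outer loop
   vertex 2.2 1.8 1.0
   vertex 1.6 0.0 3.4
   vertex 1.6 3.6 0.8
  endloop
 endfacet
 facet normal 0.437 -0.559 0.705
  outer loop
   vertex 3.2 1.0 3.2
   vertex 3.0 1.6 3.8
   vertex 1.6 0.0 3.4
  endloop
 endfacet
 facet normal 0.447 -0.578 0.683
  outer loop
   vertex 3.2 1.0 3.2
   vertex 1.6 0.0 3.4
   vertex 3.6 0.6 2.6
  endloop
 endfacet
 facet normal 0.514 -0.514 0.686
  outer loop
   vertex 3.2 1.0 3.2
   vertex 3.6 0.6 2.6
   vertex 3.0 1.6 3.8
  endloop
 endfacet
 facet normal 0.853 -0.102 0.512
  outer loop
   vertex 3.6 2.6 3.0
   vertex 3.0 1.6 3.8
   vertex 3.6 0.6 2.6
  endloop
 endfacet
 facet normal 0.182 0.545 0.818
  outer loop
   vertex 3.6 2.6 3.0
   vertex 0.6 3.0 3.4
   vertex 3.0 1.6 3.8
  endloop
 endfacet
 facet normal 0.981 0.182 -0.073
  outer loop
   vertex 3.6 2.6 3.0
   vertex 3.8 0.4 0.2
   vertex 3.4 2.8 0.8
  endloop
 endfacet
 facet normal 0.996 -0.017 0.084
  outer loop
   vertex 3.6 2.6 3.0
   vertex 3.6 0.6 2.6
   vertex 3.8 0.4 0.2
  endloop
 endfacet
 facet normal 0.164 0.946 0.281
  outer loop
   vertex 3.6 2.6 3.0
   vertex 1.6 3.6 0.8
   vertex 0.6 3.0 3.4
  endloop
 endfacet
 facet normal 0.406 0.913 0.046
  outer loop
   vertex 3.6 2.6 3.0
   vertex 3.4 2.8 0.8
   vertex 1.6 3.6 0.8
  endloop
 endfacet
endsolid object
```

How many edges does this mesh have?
24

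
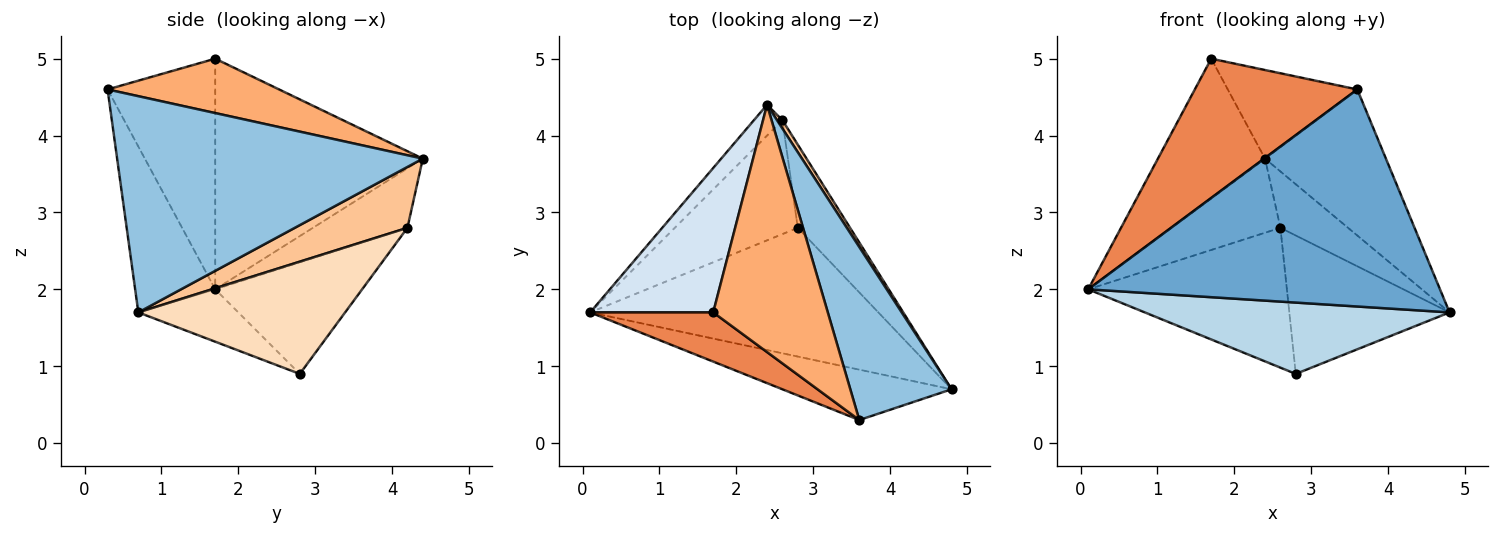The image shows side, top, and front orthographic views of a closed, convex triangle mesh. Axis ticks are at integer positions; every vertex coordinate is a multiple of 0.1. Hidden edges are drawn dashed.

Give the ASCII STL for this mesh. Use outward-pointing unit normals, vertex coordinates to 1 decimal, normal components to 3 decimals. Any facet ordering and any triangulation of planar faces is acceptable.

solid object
 facet normal -0.216 -0.951 -0.221
  outer loop
   vertex 3.6 0.3 4.6
   vertex 0.1 1.7 2.0
   vertex 4.8 0.7 1.7
  endloop
 endfacet
 facet normal 0.853 0.337 0.399
  outer loop
   vertex 3.6 0.3 4.6
   vertex 4.8 0.7 1.7
   vertex 2.4 4.4 3.7
  endloop
 endfacet
 facet normal -0.157 -0.479 -0.864
  outer loop
   vertex 2.8 2.8 0.9
   vertex 4.8 0.7 1.7
   vertex 0.1 1.7 2.0
  endloop
 endfacet
 facet normal -0.803 0.414 0.428
  outer loop
   vertex 1.7 1.7 5.0
   vertex 2.4 4.4 3.7
   vertex 0.1 1.7 2.0
  endloop
 endfacet
 facet normal -0.530 -0.800 0.283
  outer loop
   vertex 1.7 1.7 5.0
   vertex 0.1 1.7 2.0
   vertex 3.6 0.3 4.6
  endloop
 endfacet
 facet normal 0.408 0.308 0.859
  outer loop
   vertex 1.7 1.7 5.0
   vertex 3.6 0.3 4.6
   vertex 2.4 4.4 3.7
  endloop
 endfacet
 facet normal 0.855 0.513 0.076
  outer loop
   vertex 2.6 4.2 2.8
   vertex 2.4 4.4 3.7
   vertex 4.8 0.7 1.7
  endloop
 endfacet
 facet normal 0.742 0.575 -0.345
  outer loop
   vertex 2.6 4.2 2.8
   vertex 4.8 0.7 1.7
   vertex 2.8 2.8 0.9
  endloop
 endfacet
 facet normal -0.625 0.721 -0.299
  outer loop
   vertex 2.6 4.2 2.8
   vertex 0.1 1.7 2.0
   vertex 2.4 4.4 3.7
  endloop
 endfacet
 facet normal -0.497 0.673 -0.548
  outer loop
   vertex 2.6 4.2 2.8
   vertex 2.8 2.8 0.9
   vertex 0.1 1.7 2.0
  endloop
 endfacet
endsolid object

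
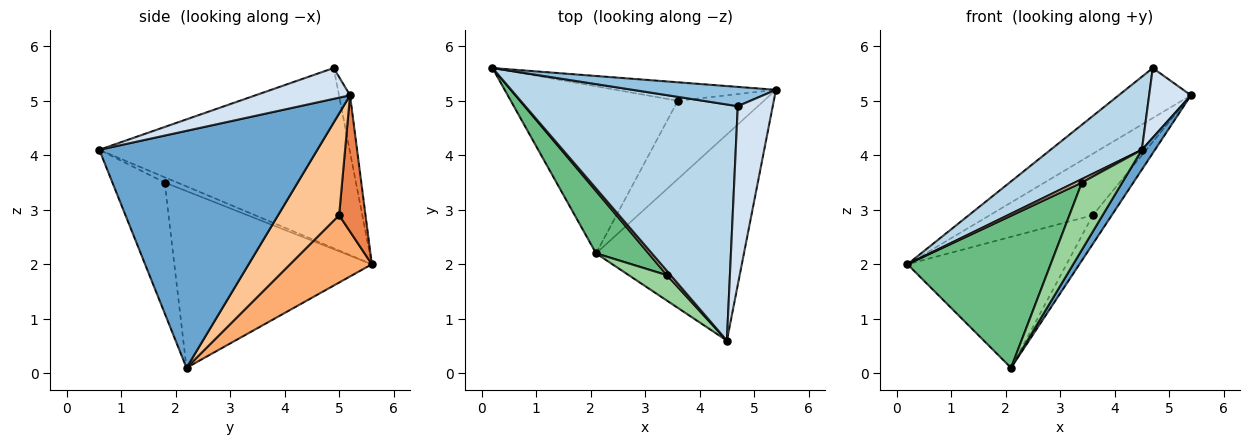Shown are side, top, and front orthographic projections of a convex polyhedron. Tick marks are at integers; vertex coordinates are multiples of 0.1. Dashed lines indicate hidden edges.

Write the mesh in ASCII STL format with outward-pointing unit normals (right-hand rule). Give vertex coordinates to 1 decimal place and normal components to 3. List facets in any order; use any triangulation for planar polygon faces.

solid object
 facet normal 0.847 -0.051 -0.529
  outer loop
   vertex 2.1 2.2 0.1
   vertex 5.4 5.2 5.1
   vertex 4.5 0.6 4.1
  endloop
 endfacet
 facet normal -0.141 0.924 0.356
  outer loop
   vertex 4.7 4.9 5.6
   vertex 5.4 5.2 5.1
   vertex 0.2 5.6 2.0
  endloop
 endfacet
 facet normal -0.630 -0.230 0.742
  outer loop
   vertex 4.7 4.9 5.6
   vertex 0.2 5.6 2.0
   vertex 4.5 0.6 4.1
  endloop
 endfacet
 facet normal 0.635 -0.281 0.720
  outer loop
   vertex 4.7 4.9 5.6
   vertex 4.5 0.6 4.1
   vertex 5.4 5.2 5.1
  endloop
 endfacet
 facet normal 0.238 0.930 -0.279
  outer loop
   vertex 3.6 5.0 2.9
   vertex 0.2 5.6 2.0
   vertex 5.4 5.2 5.1
  endloop
 endfacet
 facet normal 0.302 0.588 -0.750
  outer loop
   vertex 3.6 5.0 2.9
   vertex 2.1 2.2 0.1
   vertex 0.2 5.6 2.0
  endloop
 endfacet
 facet normal 0.743 0.231 -0.629
  outer loop
   vertex 3.6 5.0 2.9
   vertex 5.4 5.2 5.1
   vertex 2.1 2.2 0.1
  endloop
 endfacet
 facet normal -0.742 -0.417 0.525
  outer loop
   vertex 3.4 1.8 3.5
   vertex 4.5 0.6 4.1
   vertex 0.2 5.6 2.0
  endloop
 endfacet
 facet normal -0.787 -0.571 0.234
  outer loop
   vertex 3.4 1.8 3.5
   vertex 0.2 5.6 2.0
   vertex 2.1 2.2 0.1
  endloop
 endfacet
 facet normal -0.772 -0.595 0.225
  outer loop
   vertex 3.4 1.8 3.5
   vertex 2.1 2.2 0.1
   vertex 4.5 0.6 4.1
  endloop
 endfacet
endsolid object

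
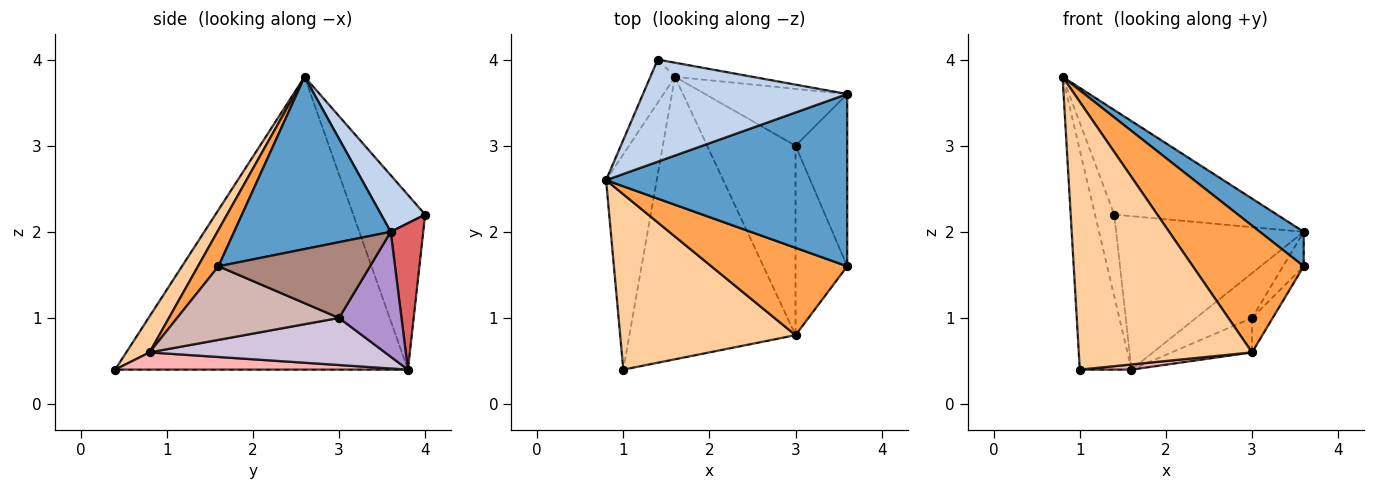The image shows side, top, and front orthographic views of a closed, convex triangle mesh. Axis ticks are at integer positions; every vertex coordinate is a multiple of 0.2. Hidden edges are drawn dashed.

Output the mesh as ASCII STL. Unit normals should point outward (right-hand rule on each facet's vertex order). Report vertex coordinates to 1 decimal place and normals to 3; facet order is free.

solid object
 facet normal 0.574 -0.161 0.803
  outer loop
   vertex 3.6 3.6 2.0
   vertex 0.8 2.6 3.8
   vertex 3.6 1.6 1.6
  endloop
 endfacet
 facet normal 0.190 0.702 0.686
  outer loop
   vertex 3.6 3.6 2.0
   vertex 1.4 4.0 2.2
   vertex 0.8 2.6 3.8
  endloop
 endfacet
 facet normal 0.150 -0.814 0.561
  outer loop
   vertex 3.0 0.8 0.6
   vertex 3.6 1.6 1.6
   vertex 0.8 2.6 3.8
  endloop
 endfacet
 facet normal 0.112 -0.831 0.544
  outer loop
   vertex 3.0 0.8 0.6
   vertex 0.8 2.6 3.8
   vertex 1.0 0.4 0.4
  endloop
 endfacet
 facet normal -0.971 0.171 -0.168
  outer loop
   vertex 1.6 3.8 0.4
   vertex 1.0 0.4 0.4
   vertex 0.8 2.6 3.8
  endloop
 endfacet
 facet normal -0.957 0.256 -0.135
  outer loop
   vertex 1.6 3.8 0.4
   vertex 0.8 2.6 3.8
   vertex 1.4 4.0 2.2
  endloop
 endfacet
 facet normal 0.170 0.981 -0.090
  outer loop
   vertex 1.6 3.8 0.4
   vertex 1.4 4.0 2.2
   vertex 3.6 3.6 2.0
  endloop
 endfacet
 facet normal 0.103 -0.018 -0.995
  outer loop
   vertex 1.6 3.8 0.4
   vertex 3.0 0.8 0.6
   vertex 1.0 0.4 0.4
  endloop
 endfacet
 facet normal 0.568 0.509 -0.646
  outer loop
   vertex 3.0 3.0 1.0
   vertex 1.6 3.8 0.4
   vertex 3.6 3.6 2.0
  endloop
 endfacet
 facet normal 0.464 0.158 -0.872
  outer loop
   vertex 3.0 3.0 1.0
   vertex 3.0 0.8 0.6
   vertex 1.6 3.8 0.4
  endloop
 endfacet
 facet normal 0.821 0.112 -0.560
  outer loop
   vertex 3.0 3.0 1.0
   vertex 3.6 3.6 2.0
   vertex 3.6 1.6 1.6
  endloop
 endfacet
 facet normal 0.814 0.104 -0.572
  outer loop
   vertex 3.0 3.0 1.0
   vertex 3.6 1.6 1.6
   vertex 3.0 0.8 0.6
  endloop
 endfacet
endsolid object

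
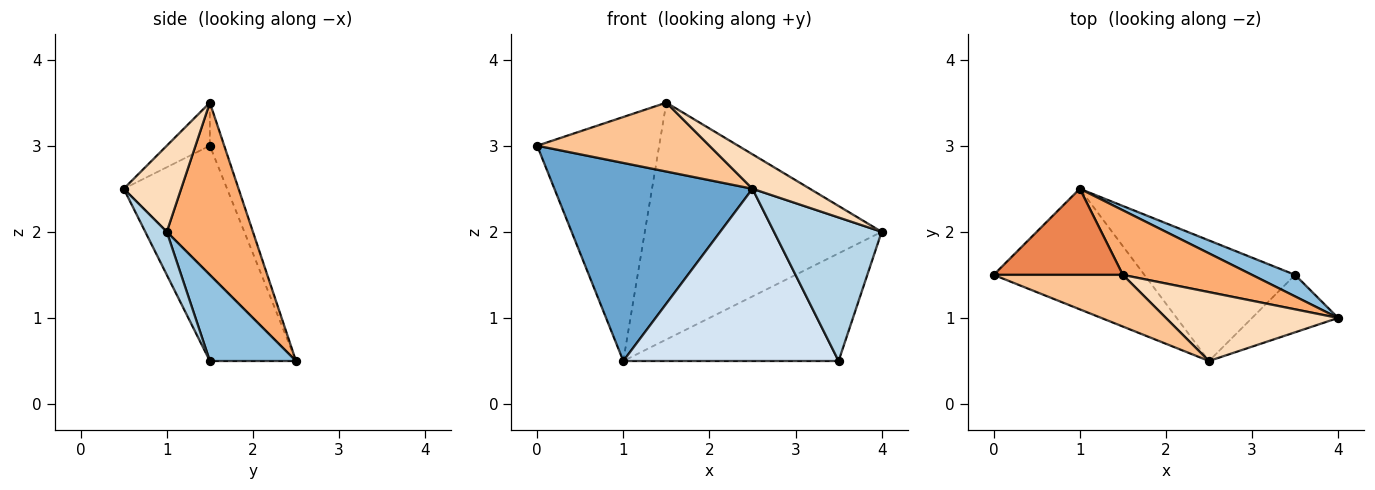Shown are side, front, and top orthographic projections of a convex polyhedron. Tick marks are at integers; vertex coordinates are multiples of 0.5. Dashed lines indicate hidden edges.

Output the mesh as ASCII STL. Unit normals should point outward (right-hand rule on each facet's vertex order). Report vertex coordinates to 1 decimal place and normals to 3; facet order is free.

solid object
 facet normal -0.407 -0.780 -0.475
  outer loop
   vertex 2.5 0.5 2.5
   vertex 0.0 1.5 3.0
   vertex 1.0 2.5 0.5
  endloop
 endfacet
 facet normal 0.365 0.913 0.183
  outer loop
   vertex 3.5 1.5 0.5
   vertex 1.0 2.5 0.5
   vertex 4.0 1.0 2.0
  endloop
 endfacet
 facet normal 0.183 -0.913 -0.365
  outer loop
   vertex 3.5 1.5 0.5
   vertex 4.0 1.0 2.0
   vertex 2.5 0.5 2.5
  endloop
 endfacet
 facet normal -0.311 -0.778 -0.545
  outer loop
   vertex 3.5 1.5 0.5
   vertex 2.5 0.5 2.5
   vertex 1.0 2.5 0.5
  endloop
 endfacet
 facet normal -0.110 0.937 0.331
  outer loop
   vertex 1.5 1.5 3.5
   vertex 1.0 2.5 0.5
   vertex 0.0 1.5 3.0
  endloop
 endfacet
 facet normal 0.331 0.910 0.248
  outer loop
   vertex 1.5 1.5 3.5
   vertex 4.0 1.0 2.0
   vertex 1.0 2.5 0.5
  endloop
 endfacet
 facet normal -0.196 -0.784 0.588
  outer loop
   vertex 1.5 1.5 3.5
   vertex 0.0 1.5 3.0
   vertex 2.5 0.5 2.5
  endloop
 endfacet
 facet normal 0.408 -0.408 0.816
  outer loop
   vertex 1.5 1.5 3.5
   vertex 2.5 0.5 2.5
   vertex 4.0 1.0 2.0
  endloop
 endfacet
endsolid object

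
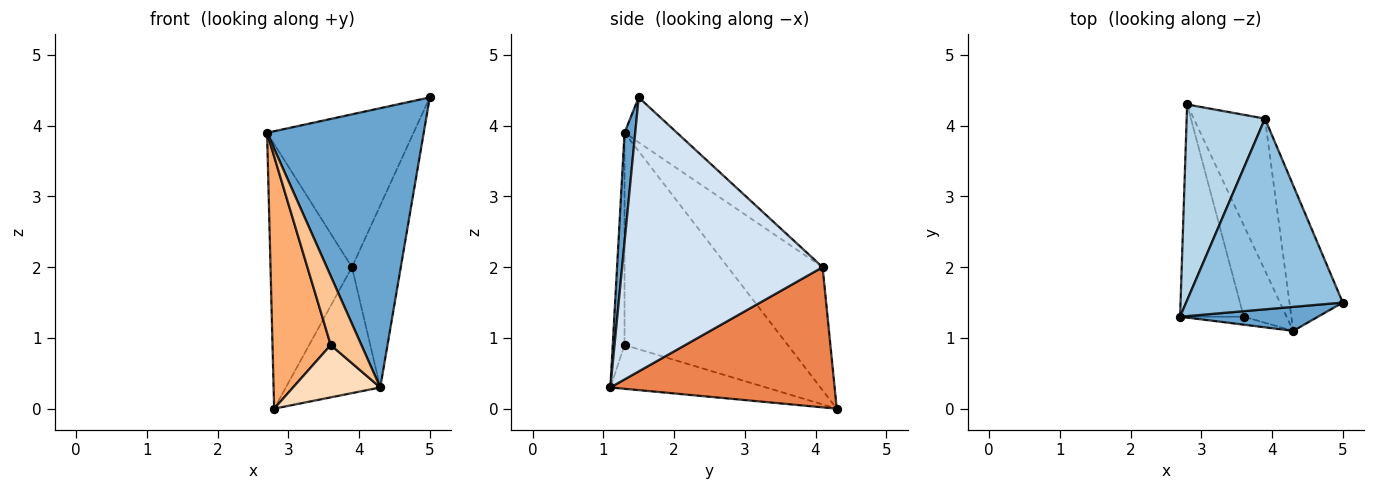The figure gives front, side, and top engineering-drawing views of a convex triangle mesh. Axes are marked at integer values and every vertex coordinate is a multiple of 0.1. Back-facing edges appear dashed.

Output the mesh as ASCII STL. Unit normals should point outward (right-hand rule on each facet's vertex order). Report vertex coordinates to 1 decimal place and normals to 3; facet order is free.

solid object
 facet normal 0.068 -0.994 0.085
  outer loop
   vertex 4.3 1.1 0.3
   vertex 5.0 1.5 4.4
   vertex 2.7 1.3 3.9
  endloop
 endfacet
 facet normal -0.219 0.610 0.761
  outer loop
   vertex 3.9 4.1 2.0
   vertex 2.7 1.3 3.9
   vertex 5.0 1.5 4.4
  endloop
 endfacet
 facet normal -0.683 0.587 0.434
  outer loop
   vertex 3.9 4.1 2.0
   vertex 2.8 4.3 0.0
   vertex 2.7 1.3 3.9
  endloop
 endfacet
 facet normal 0.955 0.233 -0.186
  outer loop
   vertex 3.9 4.1 2.0
   vertex 5.0 1.5 4.4
   vertex 4.3 1.1 0.3
  endloop
 endfacet
 facet normal 0.835 0.352 -0.424
  outer loop
   vertex 3.9 4.1 2.0
   vertex 4.3 1.1 0.3
   vertex 2.8 4.3 0.0
  endloop
 endfacet
 facet normal -0.906 -0.323 -0.272
  outer loop
   vertex 3.6 1.3 0.9
   vertex 2.7 1.3 3.9
   vertex 2.8 4.3 0.0
  endloop
 endfacet
 facet normal -0.357 -0.928 -0.107
  outer loop
   vertex 3.6 1.3 0.9
   vertex 4.3 1.1 0.3
   vertex 2.7 1.3 3.9
  endloop
 endfacet
 facet normal -0.663 -0.372 -0.650
  outer loop
   vertex 3.6 1.3 0.9
   vertex 2.8 4.3 0.0
   vertex 4.3 1.1 0.3
  endloop
 endfacet
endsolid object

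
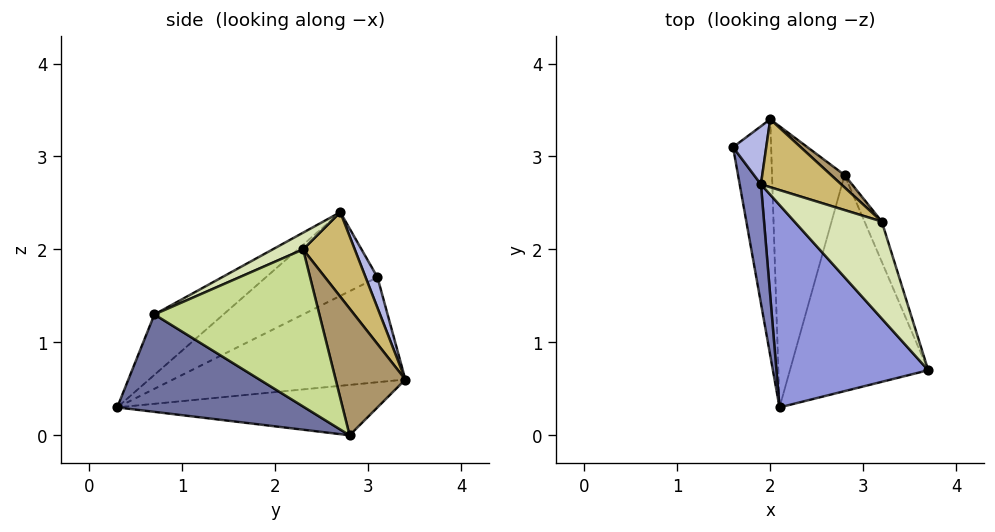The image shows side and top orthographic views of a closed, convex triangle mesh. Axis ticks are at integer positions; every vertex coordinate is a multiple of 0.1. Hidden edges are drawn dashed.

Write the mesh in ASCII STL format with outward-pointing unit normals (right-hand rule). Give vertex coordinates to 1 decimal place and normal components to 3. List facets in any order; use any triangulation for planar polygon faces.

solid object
 facet normal 0.557 -0.251 -0.791
  outer loop
   vertex 2.8 2.8 0.0
   vertex 3.7 0.7 1.3
   vertex 2.1 0.3 0.3
  endloop
 endfacet
 facet normal -0.929 -0.284 0.236
  outer loop
   vertex 1.9 2.7 2.4
   vertex 1.6 3.1 1.7
   vertex 2.1 0.3 0.3
  endloop
 endfacet
 facet normal -0.283 -0.645 0.710
  outer loop
   vertex 1.9 2.7 2.4
   vertex 2.1 0.3 0.3
   vertex 3.7 0.7 1.3
  endloop
 endfacet
 facet normal 0.329 0.874 0.358
  outer loop
   vertex 2.0 3.4 0.6
   vertex 1.6 3.1 1.7
   vertex 1.9 2.7 2.4
  endloop
 endfacet
 facet normal -0.940 0.003 -0.341
  outer loop
   vertex 2.0 3.4 0.6
   vertex 2.1 0.3 0.3
   vertex 1.6 3.1 1.7
  endloop
 endfacet
 facet normal -0.569 0.061 -0.820
  outer loop
   vertex 2.0 3.4 0.6
   vertex 2.8 2.8 0.0
   vertex 2.1 0.3 0.3
  endloop
 endfacet
 facet normal 0.936 0.337 -0.103
  outer loop
   vertex 3.2 2.3 2.0
   vertex 3.7 0.7 1.3
   vertex 2.8 2.8 0.0
  endloop
 endfacet
 facet normal 0.176 -0.348 0.921
  outer loop
   vertex 3.2 2.3 2.0
   vertex 1.9 2.7 2.4
   vertex 3.7 0.7 1.3
  endloop
 endfacet
 facet normal 0.630 0.773 0.067
  outer loop
   vertex 3.2 2.3 2.0
   vertex 2.8 2.8 0.0
   vertex 2.0 3.4 0.6
  endloop
 endfacet
 facet normal 0.373 0.858 0.354
  outer loop
   vertex 3.2 2.3 2.0
   vertex 2.0 3.4 0.6
   vertex 1.9 2.7 2.4
  endloop
 endfacet
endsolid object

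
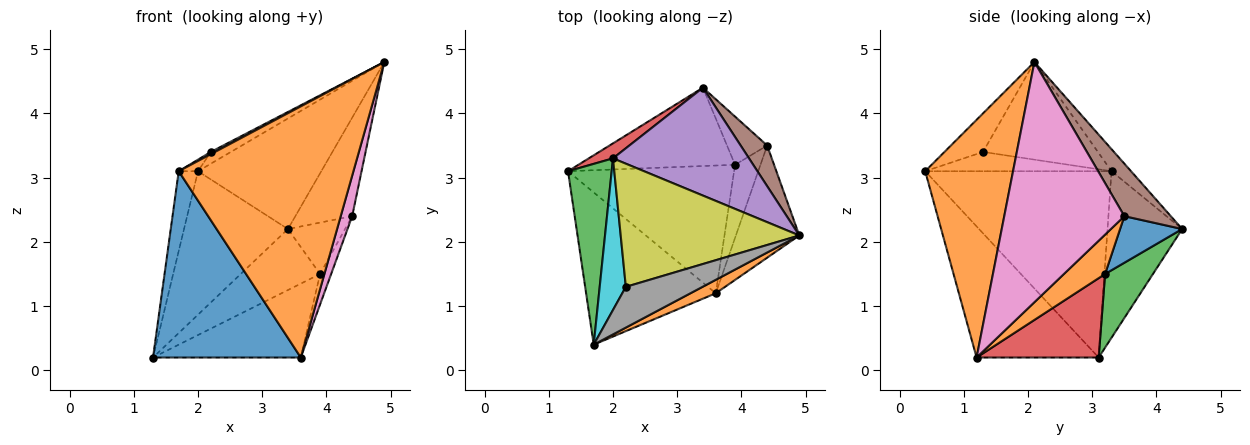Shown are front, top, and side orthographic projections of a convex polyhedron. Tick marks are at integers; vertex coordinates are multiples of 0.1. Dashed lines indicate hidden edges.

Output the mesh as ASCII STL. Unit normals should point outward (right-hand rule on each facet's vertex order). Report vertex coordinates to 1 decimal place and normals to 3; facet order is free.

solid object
 facet normal -0.539 -0.652 -0.533
  outer loop
   vertex 3.6 1.2 0.2
   vertex 1.7 0.4 3.1
   vertex 1.3 3.1 0.2
  endloop
 endfacet
 facet normal 0.449 -0.892 0.048
  outer loop
   vertex 3.6 1.2 0.2
   vertex 4.9 2.1 4.8
   vertex 1.7 0.4 3.1
  endloop
 endfacet
 facet normal -0.969 0.100 0.227
  outer loop
   vertex 2.0 3.3 3.1
   vertex 1.3 3.1 0.2
   vertex 1.7 0.4 3.1
  endloop
 endfacet
 facet normal -0.581 0.809 0.085
  outer loop
   vertex 2.0 3.3 3.1
   vertex 3.4 4.4 2.2
   vertex 1.3 3.1 0.2
  endloop
 endfacet
 facet normal -0.113 0.711 0.694
  outer loop
   vertex 2.0 3.3 3.1
   vertex 4.9 2.1 4.8
   vertex 3.4 4.4 2.2
  endloop
 endfacet
 facet normal 0.603 0.737 0.305
  outer loop
   vertex 4.4 3.5 2.4
   vertex 3.4 4.4 2.2
   vertex 4.9 2.1 4.8
  endloop
 endfacet
 facet normal 0.963 -0.092 -0.254
  outer loop
   vertex 4.4 3.5 2.4
   vertex 4.9 2.1 4.8
   vertex 3.6 1.2 0.2
  endloop
 endfacet
 facet normal -0.448 -0.048 0.892
  outer loop
   vertex 2.2 1.3 3.4
   vertex 1.7 0.4 3.1
   vertex 4.9 2.1 4.8
  endloop
 endfacet
 facet normal -0.478 0.083 0.874
  outer loop
   vertex 2.2 1.3 3.4
   vertex 4.9 2.1 4.8
   vertex 2.0 3.3 3.1
  endloop
 endfacet
 facet normal -0.592 0.061 0.803
  outer loop
   vertex 2.2 1.3 3.4
   vertex 2.0 3.3 3.1
   vertex 1.7 0.4 3.1
  endloop
 endfacet
 facet normal 0.622 0.572 -0.536
  outer loop
   vertex 3.9 3.2 1.5
   vertex 3.4 4.4 2.2
   vertex 4.4 3.5 2.4
  endloop
 endfacet
 facet normal 0.819 0.221 -0.529
  outer loop
   vertex 3.9 3.2 1.5
   vertex 4.4 3.5 2.4
   vertex 3.6 1.2 0.2
  endloop
 endfacet
 facet normal 0.348 0.576 -0.740
  outer loop
   vertex 3.9 3.2 1.5
   vertex 1.3 3.1 0.2
   vertex 3.4 4.4 2.2
  endloop
 endfacet
 facet normal 0.382 0.463 -0.800
  outer loop
   vertex 3.9 3.2 1.5
   vertex 3.6 1.2 0.2
   vertex 1.3 3.1 0.2
  endloop
 endfacet
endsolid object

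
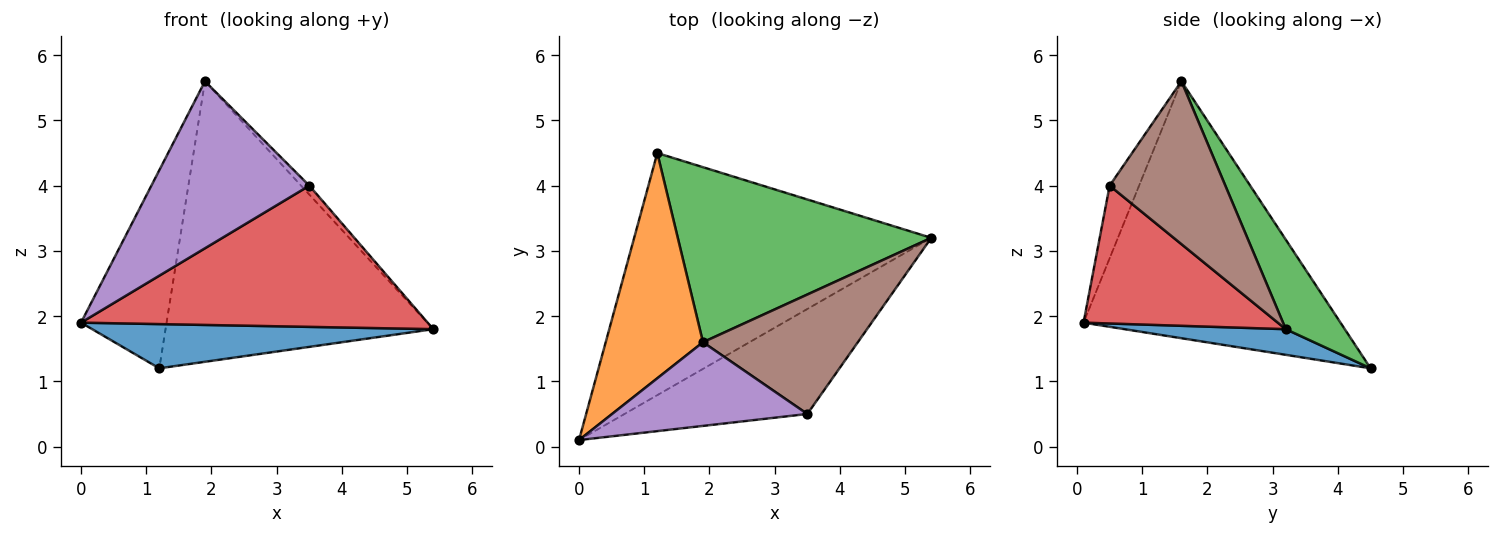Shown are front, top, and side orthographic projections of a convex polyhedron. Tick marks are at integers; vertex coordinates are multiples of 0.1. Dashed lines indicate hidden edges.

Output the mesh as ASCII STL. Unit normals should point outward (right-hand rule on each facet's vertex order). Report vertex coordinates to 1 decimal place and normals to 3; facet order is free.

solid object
 facet normal 0.085 -0.179 -0.980
  outer loop
   vertex 1.2 4.5 1.2
   vertex 5.4 3.2 1.8
   vertex 0.0 0.1 1.9
  endloop
 endfacet
 facet normal -0.893 0.297 0.338
  outer loop
   vertex 1.9 1.6 5.6
   vertex 1.2 4.5 1.2
   vertex 0.0 0.1 1.9
  endloop
 endfacet
 facet normal 0.184 0.834 0.520
  outer loop
   vertex 1.9 1.6 5.6
   vertex 5.4 3.2 1.8
   vertex 1.2 4.5 1.2
  endloop
 endfacet
 facet normal 0.410 -0.732 -0.544
  outer loop
   vertex 3.5 0.5 4.0
   vertex 0.0 0.1 1.9
   vertex 5.4 3.2 1.8
  endloop
 endfacet
 facet normal -0.164 -0.882 0.442
  outer loop
   vertex 3.5 0.5 4.0
   vertex 1.9 1.6 5.6
   vertex 0.0 0.1 1.9
  endloop
 endfacet
 facet normal 0.724 0.052 0.688
  outer loop
   vertex 3.5 0.5 4.0
   vertex 5.4 3.2 1.8
   vertex 1.9 1.6 5.6
  endloop
 endfacet
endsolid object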